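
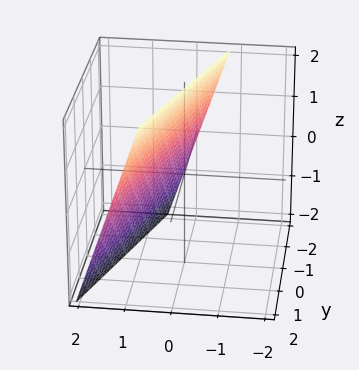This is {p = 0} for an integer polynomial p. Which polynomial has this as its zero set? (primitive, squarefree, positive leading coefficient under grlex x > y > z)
3*x - y + z - 2

(a) The degree is 1 — every cross-section is a straight line — this is a plane.
(b) Reading off the gridlines: it crosses the y-axis at the gridline y = -2; one z-axis crossing is at z = 2.
(c) Assembling these constraints gives the stated polynomial.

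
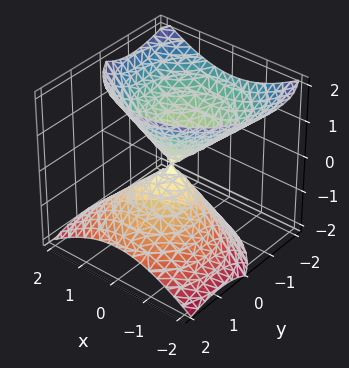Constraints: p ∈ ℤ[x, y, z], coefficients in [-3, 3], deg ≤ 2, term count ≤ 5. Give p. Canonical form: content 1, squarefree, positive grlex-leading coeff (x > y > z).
I count 2 distinct pieces. They look like related sheets of one shape, so recover p as a whole.
Degree: a generic line meets the surface in up to 2 points, so deg p = 2.
Against the integer gridlines: it meets the z-axis at z = 0 (among the integer gridlines); one x-axis crossing is at x = 0; it meets the y-axis at y = 0 (among the integer gridlines).
The integer polynomial consistent with all of this is the stated p.

x^2 + y^2 + y*z - z^2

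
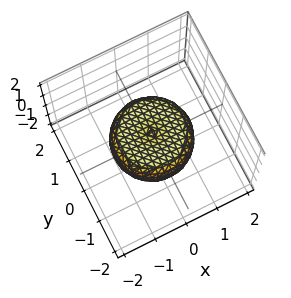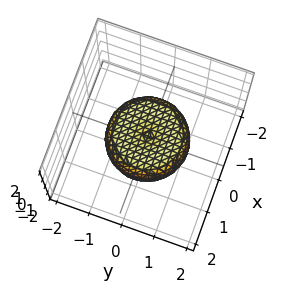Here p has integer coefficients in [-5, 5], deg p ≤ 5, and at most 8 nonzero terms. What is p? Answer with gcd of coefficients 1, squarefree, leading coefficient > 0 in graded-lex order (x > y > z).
2*x^4 + 4*x^2*y^2 + 2*y^4 - 2*x^2 - 2*y^2 + 3*z^2 - 1

1. Degree: no degree-3 surface has this shape, so deg p = 4.
2. By symmetry, every cross-section ⟂ z is a circle, so x, y appear only via x² + y².
3. Checking where it meets the axes: a circular section at z = 0 has radius between 1 and 2.
4. Fitting integer coefficients to these (and the overall shape) gives p.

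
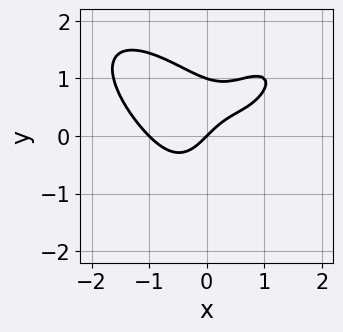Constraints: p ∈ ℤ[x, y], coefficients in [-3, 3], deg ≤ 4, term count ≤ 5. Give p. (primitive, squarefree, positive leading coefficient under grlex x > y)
x^4 + y^4 - 2*x^2*y + x - y

First, the degree is 4 — no degree-3 curve has this shape.
Next, reading off the gridlines: among the integer gridlines, it crosses the x-axis at x ∈ {-1, 0}; the y-axis gridline crossings are at y ∈ {0, 1}.
Finally, matching integer coefficients to the picture gives p.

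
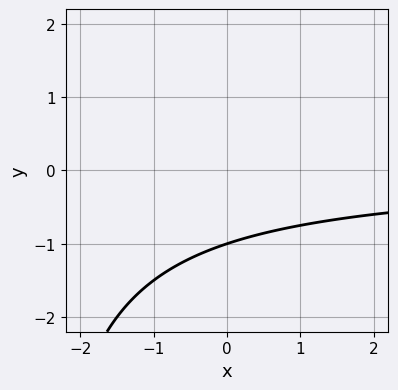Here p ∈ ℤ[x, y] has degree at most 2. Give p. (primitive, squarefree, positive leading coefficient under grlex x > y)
1. Degree: the shape is more complex than any degree-1 curve, so deg p = 2.
2. Checking where it meets the axes: the curve avoids every integer x-axis point in the box; it meets the y-axis at y = -1 (among the integer gridlines).
3. Fitting integer coefficients to these (and the overall shape) gives p.

x*y + 3*y + 3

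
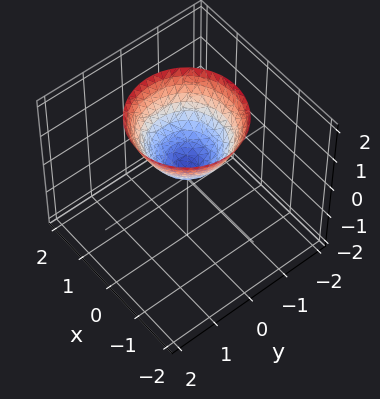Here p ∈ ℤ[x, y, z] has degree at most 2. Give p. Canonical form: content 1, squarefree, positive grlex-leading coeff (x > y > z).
First, deg p = 2. No degree-1 surface has this shape.
Next, symmetry: every cross-section ⟂ z is a circle, so x, y appear only via x² + y².
Next, observable constraints: it misses every integer gridline on the y-axis; no x-intercept at any integer in the box; a circular section at z = 2 has radius between 1 and 2.
Finally, matching integer coefficients to the picture gives p.

3*x^2 + 3*y^2 - 3*z + 1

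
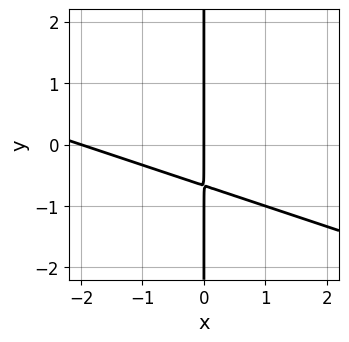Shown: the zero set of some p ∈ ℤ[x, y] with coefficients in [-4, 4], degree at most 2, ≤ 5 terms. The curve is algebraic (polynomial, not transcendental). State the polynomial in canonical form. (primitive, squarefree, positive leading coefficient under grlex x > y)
x^2 + 3*x*y + 2*x

(a) deg p = 2.
(b) Reading off the gridlines: the visible y-axis segment lies entirely on the curve; among the integer gridlines, it crosses the x-axis at x ∈ {-2, 0}.
(c) Solving for integer coefficients yields p as stated.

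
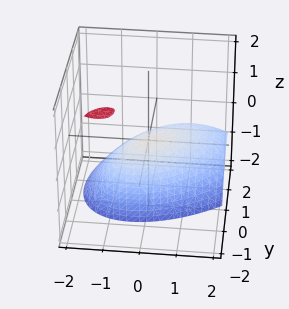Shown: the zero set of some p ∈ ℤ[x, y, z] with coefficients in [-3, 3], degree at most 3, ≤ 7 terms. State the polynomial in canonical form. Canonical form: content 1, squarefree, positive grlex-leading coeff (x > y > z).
The picture has 2 separate pieces. They look like related sheets of one shape, so recover p as a whole.
deg p = 2. A generic line meets the surface in up to 2 points.
Against the integer gridlines: it crosses the y-axis at the gridline y = 0; it crosses the z-axis at the gridline z = 0.
Assembling these constraints gives the stated polynomial.

2*x^2 - 2*x*y + 2*y^2 + 3*y*z + 3*z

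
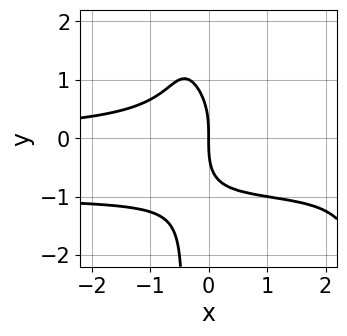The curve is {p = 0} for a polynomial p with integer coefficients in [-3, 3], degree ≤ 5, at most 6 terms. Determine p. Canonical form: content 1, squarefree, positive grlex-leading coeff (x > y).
3*x^2*y^2 + 2*x*y^3 + 3*x^2*y + y^3 + 3*x

1. The degree is 4 — a generic line meets the curve in up to 4 points.
2. Checking where it meets the axes: it crosses the x-axis at the gridline x = 0; one y-axis crossing is at y = 0.
3. The integer polynomial consistent with all of this is the stated p.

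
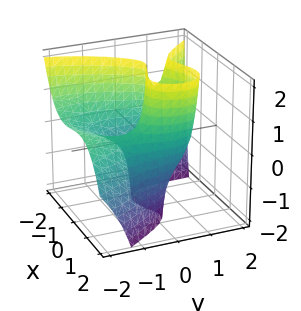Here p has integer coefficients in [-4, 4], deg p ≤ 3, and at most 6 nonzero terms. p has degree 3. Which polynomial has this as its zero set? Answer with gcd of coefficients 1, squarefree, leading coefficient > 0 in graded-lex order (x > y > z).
1. The degree is 3 — no degree-2 surface has this shape.
2. From the visible intercepts: one y-axis crossing is at y = 0; the visible z-axis segment lies entirely on the surface; the x-axis gridline crossings are at x ∈ {-1, 0, 1}.
3. Assembling these constraints gives the stated polynomial.

3*x^3 + y^3 + 2*y^2*z - 3*y*z - 3*x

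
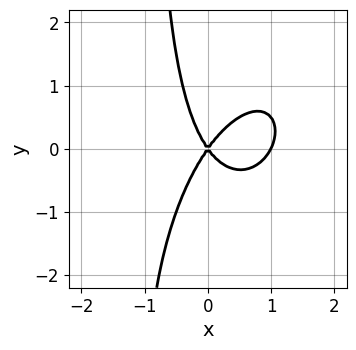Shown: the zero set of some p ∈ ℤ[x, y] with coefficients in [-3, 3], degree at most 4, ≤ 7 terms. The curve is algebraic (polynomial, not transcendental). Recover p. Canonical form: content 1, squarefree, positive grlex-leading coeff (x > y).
First, the degree is 3 — the shape is more complex than any degree-2 curve.
Next, from the axis intercepts and sections: one y-axis crossing is at y = 0; among the integer gridlines, it crosses the x-axis at x ∈ {0, 1}.
Finally, these observations pin down the coefficients.

2*x^3 - x^2*y + x*y^2 - 2*x^2 + y^2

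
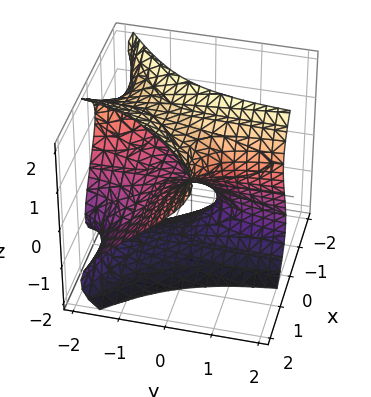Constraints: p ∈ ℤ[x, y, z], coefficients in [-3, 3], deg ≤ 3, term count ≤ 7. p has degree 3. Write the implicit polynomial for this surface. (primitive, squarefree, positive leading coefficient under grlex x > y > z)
First, deg p = 3. The shape is more complex than any degree-2 surface.
Next, observable constraints: one z-axis crossing is at z = 0; it crosses the x-axis at the gridline x = 0.
Finally, putting this together gives p. Check: (0, -1, 0) on the y-axis lies on the surface, and p(0, -1, 0) = 0. ✓

x^2*z - z^3 - 3*x*y - 2*x + 3*z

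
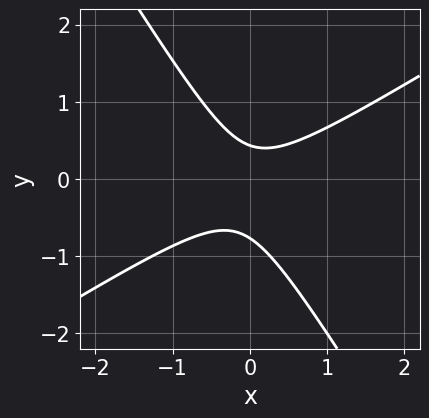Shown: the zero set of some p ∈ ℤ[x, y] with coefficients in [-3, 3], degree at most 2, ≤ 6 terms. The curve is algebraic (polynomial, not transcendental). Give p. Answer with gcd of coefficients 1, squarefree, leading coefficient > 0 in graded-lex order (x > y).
3*x^2 - 3*x*y - 3*y^2 - y + 1

Degree: no degree-1 curve has this shape, so deg p = 2.
Observable constraints: the curve avoids every integer x-axis point in the box.
Together with the visible shape, these determine p as stated.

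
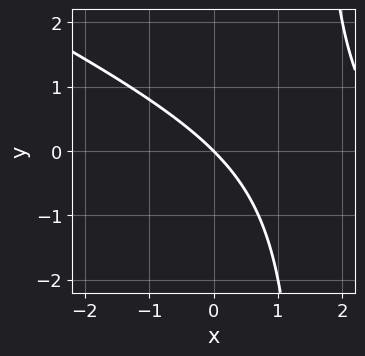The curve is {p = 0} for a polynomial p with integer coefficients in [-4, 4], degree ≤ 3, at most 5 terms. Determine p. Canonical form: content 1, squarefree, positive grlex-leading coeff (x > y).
(a) deg p = 2. No degree-1 curve has this shape.
(b) Checking where it meets the axes: one x-axis crossing is at x = 0; one y-axis crossing is at y = 0.
(c) Together with the visible shape, these determine p as stated.

x^2 + 2*x*y - 3*x - 3*y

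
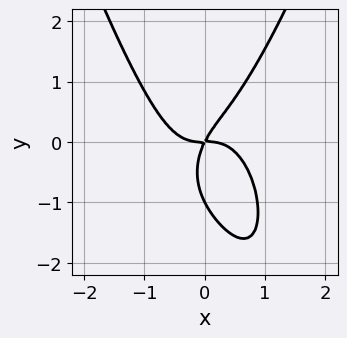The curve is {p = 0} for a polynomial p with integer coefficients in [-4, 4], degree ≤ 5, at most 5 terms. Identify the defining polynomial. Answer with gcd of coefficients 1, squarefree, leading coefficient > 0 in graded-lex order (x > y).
3*x^4 - y^3 + 2*x*y - y^2

First, deg p = 4. The shape is more complex than any degree-3 curve.
Next, reading off the gridlines: one x-axis crossing is at x = 0; the y-axis gridline crossings are at y ∈ {-1, 0}.
Finally, these observations pin down the coefficients.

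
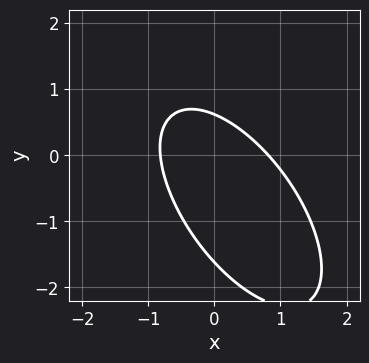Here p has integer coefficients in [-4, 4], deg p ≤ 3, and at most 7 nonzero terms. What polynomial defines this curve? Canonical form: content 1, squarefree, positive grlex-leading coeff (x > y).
3*x^2 + 3*x*y + 2*y^2 + 2*y - 2

First, degree: a generic line meets the curve in up to 2 points, so deg p = 2.
Finally, solving for integer coefficients yields p as stated.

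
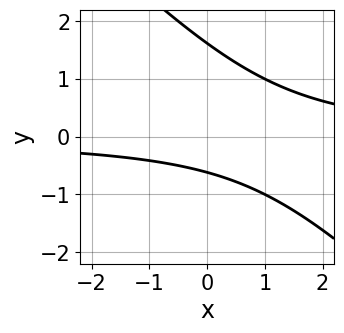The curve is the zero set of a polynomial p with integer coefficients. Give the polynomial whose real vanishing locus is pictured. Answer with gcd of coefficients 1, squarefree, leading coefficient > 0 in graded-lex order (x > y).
x*y + y^2 - y - 1

(a) Degree: no degree-1 curve has this shape, so deg p = 2.
(b) Observable constraints: the curve avoids every integer x-axis point in the box.
(c) Assembling these constraints gives the stated polynomial.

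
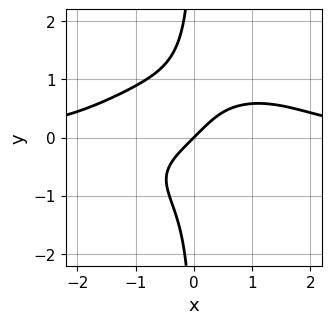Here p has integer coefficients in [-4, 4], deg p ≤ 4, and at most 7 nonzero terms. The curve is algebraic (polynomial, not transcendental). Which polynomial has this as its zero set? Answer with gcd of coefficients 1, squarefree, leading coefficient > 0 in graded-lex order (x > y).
1. deg p = 4. No degree-3 curve has this shape.
2. Reading off the gridlines: it crosses the x-axis at the gridline x = 0; one y-axis crossing is at y = 0.
3. Fitting integer coefficients to these (and the overall shape) gives p.

x^3*y - x^2*y^2 + 3*x*y^3 - 2*x + 2*y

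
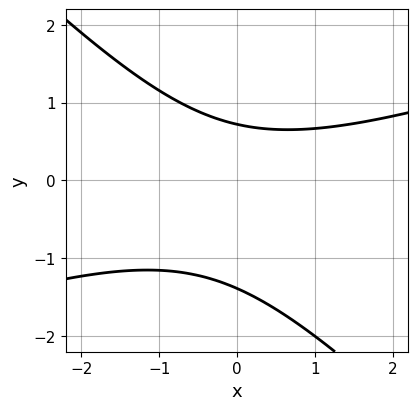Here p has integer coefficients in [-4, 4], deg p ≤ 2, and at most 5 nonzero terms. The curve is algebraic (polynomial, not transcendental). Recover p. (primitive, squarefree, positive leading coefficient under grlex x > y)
(a) deg p = 2. A generic line meets the curve in up to 2 points.
(b) Against the integer gridlines: no x-intercept at any integer in the box.
(c) Solving for integer coefficients yields p as stated.

x^2 - 2*x*y - 3*y^2 - 2*y + 3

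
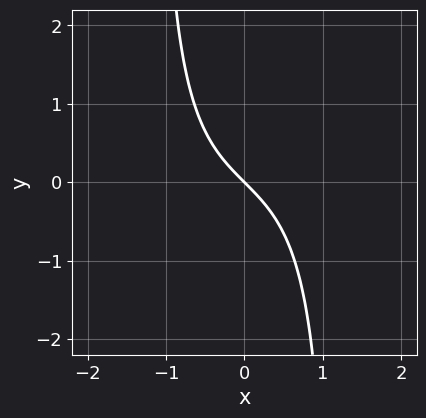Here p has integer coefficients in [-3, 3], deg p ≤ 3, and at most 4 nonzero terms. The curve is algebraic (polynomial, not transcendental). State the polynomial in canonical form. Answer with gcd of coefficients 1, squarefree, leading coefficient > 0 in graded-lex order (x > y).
x^3 - 2*x^2*y + 3*x + 3*y

(a) Degree: the shape is more complex than any degree-2 curve, so deg p = 3.
(b) From the axis intercepts and sections: one y-axis crossing is at y = 0; one x-axis crossing is at x = 0.
(c) Matching integer coefficients to the picture gives p.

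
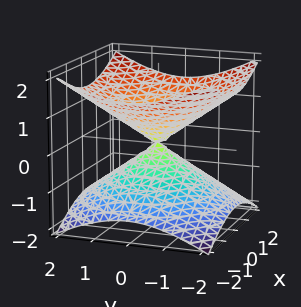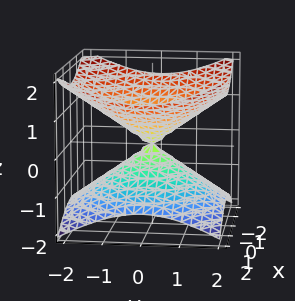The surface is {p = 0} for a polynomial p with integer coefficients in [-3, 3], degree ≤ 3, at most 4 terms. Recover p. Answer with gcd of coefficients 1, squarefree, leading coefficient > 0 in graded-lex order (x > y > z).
x^2 + y^2 - 2*z^2

(a) The degree is 2 — a double cone through the origin; a quadric.
(b) Symmetries: it's symmetric under z → −z, forcing even powers of z; every cross-section ⟂ z is a circle, so x, y appear only via x² + y².
(c) From the visible intercepts: it meets the y-axis at y = 0 (among the integer gridlines); it crosses the z-axis at the gridline z = 0; it meets the x-axis at x = 0 (among the integer gridlines).
(d) The integer polynomial consistent with all of this is the stated p.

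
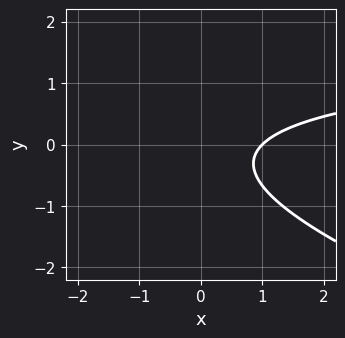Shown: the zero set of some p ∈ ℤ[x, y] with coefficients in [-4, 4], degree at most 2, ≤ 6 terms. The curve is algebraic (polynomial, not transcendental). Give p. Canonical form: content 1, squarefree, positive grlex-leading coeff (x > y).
First, deg p = 2. A generic line meets the curve in up to 2 points.
Then, from the axis intercepts and sections: one x-axis crossing is at x = 1; no y-intercept at any integer in the box.
Finally, solving for integer coefficients yields p as stated.

x*y + 3*y^2 - 2*x + y + 2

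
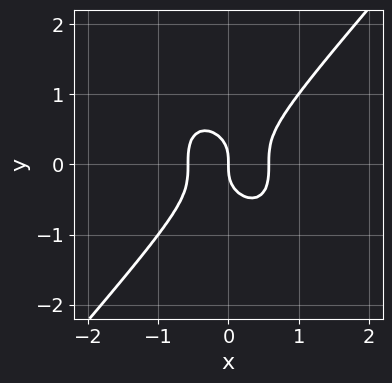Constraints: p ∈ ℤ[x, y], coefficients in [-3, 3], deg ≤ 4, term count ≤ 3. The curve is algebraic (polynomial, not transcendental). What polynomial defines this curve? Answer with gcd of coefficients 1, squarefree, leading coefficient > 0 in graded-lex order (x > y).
3*x^3 - 2*y^3 - x

1. deg p = 3.
2. Reading off the gridlines: it crosses the y-axis at the gridline y = 0; one x-axis crossing is at x = 0.
3. The integer polynomial consistent with all of this is the stated p.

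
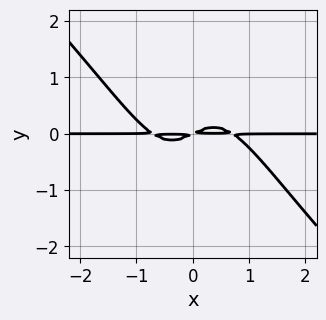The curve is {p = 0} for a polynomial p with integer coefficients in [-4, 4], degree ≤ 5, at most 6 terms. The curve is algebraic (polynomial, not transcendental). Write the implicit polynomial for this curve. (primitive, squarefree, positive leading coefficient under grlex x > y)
The degree is 4 — no degree-3 curve has this shape.
From the axis intercepts and sections: every point of the x-axis in the box is on the curve.
Matching integer coefficients to the picture gives p.

2*x^3*y + 2*x^2*y^2 - x*y + 2*y^2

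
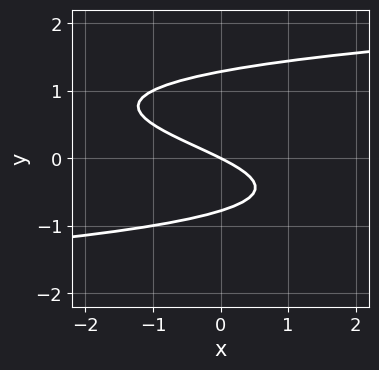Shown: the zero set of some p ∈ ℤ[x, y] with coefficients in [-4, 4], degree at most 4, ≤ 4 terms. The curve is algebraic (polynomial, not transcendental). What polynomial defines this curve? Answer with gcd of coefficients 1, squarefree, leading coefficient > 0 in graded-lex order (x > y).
2*y^3 - y^2 - x - 2*y

(a) Degree: no degree-2 curve has this shape, so deg p = 3.
(b) Reading off the gridlines: it crosses the x-axis at the gridline x = 0; it crosses the y-axis at the gridline y = 0.
(c) Fitting integer coefficients to these (and the overall shape) gives p.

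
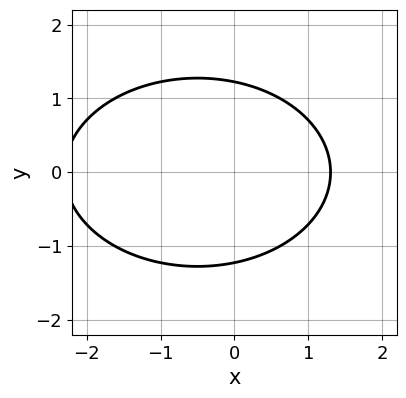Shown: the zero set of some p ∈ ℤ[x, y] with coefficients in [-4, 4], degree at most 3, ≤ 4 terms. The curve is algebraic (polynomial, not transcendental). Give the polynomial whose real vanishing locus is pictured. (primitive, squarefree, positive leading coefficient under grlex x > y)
The degree is 2 — no degree-1 curve has this shape.
Symmetries: it's symmetric under y → −y, forcing even powers of y.
Putting this together gives p.

x^2 + 2*y^2 + x - 3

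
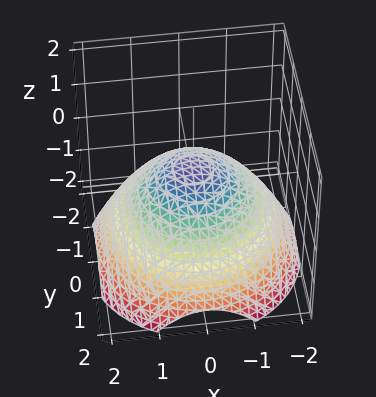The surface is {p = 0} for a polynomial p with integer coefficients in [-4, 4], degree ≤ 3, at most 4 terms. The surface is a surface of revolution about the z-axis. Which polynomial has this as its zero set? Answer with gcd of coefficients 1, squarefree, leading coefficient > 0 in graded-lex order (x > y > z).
x^2 + y^2 + 2*z - 1

(a) Degree: a generic line meets the surface in up to 2 points, so deg p = 2.
(b) Symmetries: every cross-section ⟂ z is a circle, so x, y appear only via x² + y².
(c) From the visible intercepts: the x-axis gridline crossings are at x ∈ {-1, 1}; among the integer gridlines, it crosses the y-axis at y ∈ {-1, 1}; a circular section at z = 0 has radius exactly 1.
(d) These observations pin down the coefficients.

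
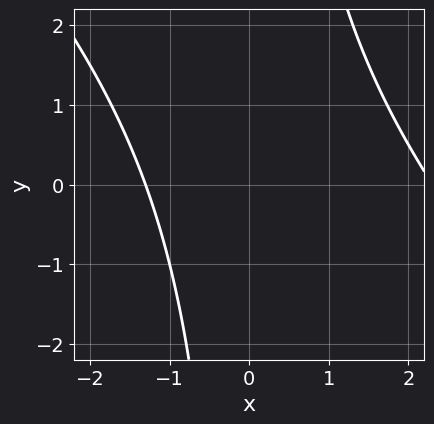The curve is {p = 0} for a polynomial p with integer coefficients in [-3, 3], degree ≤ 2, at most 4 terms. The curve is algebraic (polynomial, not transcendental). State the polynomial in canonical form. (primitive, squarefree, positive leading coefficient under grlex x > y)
(a) deg p = 2. A generic line meets the curve in up to 2 points.
(b) Against the integer gridlines: it misses every integer gridline on the y-axis.
(c) Solving for integer coefficients yields p as stated.

x^2 + x*y - x - 3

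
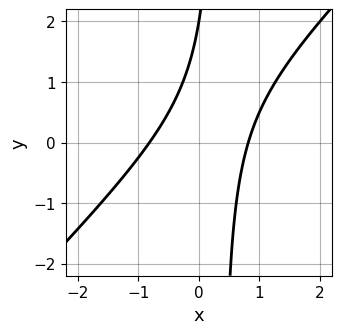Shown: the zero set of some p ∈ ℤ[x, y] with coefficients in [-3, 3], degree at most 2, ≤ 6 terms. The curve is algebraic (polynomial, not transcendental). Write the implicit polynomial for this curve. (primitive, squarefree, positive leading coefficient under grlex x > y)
3*x^2 - 3*x*y + y - 2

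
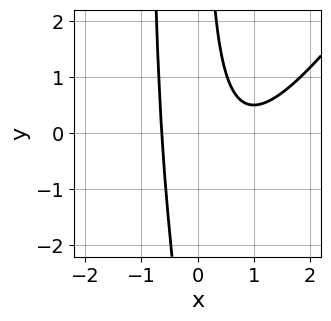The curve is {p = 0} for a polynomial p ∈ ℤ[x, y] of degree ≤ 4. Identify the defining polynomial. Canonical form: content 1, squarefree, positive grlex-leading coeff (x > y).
3*x^3 - 2*x^2*y - 3*x^2 - 2*x*y + 2

Degree: the shape is more complex than any degree-2 curve, so deg p = 3.
From the axis intercepts and sections: the curve avoids every integer y-axis point in the box.
The integer polynomial consistent with all of this is the stated p.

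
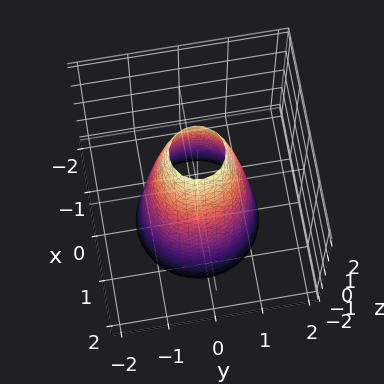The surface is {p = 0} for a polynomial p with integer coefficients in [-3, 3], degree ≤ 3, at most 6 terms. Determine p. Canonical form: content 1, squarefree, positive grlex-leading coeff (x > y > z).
3*x^2 + 3*y^2 + z - 3

(a) Degree: a generic line meets the surface in up to 2 points, so deg p = 2.
(b) Symmetry: the surface is invariant under rotation about z: p = q(x² + y², z).
(c) From the axis intercepts and sections: a circular section at z = -1 has radius between 1 and 2; the y-axis gridline crossings are at y ∈ {-1, 1}; no z-intercept at any integer in the box.
(d) These observations pin down the coefficients.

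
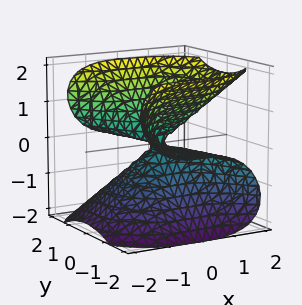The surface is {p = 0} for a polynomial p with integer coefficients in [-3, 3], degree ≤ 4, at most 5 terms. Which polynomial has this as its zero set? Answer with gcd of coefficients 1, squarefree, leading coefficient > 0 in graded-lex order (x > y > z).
2*x^3 + 3*y^2*z - 3*z^3

First, the degree is 3 — the shape is more complex than any degree-2 surface.
Next, observable constraints: one x-axis crossing is at x = 0; every point of the y-axis in the box is on the surface.
Finally, assembling these constraints gives the stated polynomial.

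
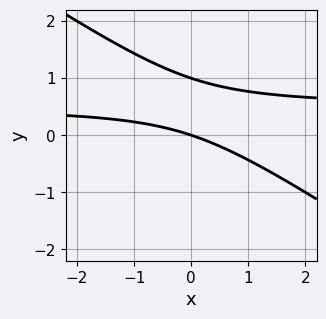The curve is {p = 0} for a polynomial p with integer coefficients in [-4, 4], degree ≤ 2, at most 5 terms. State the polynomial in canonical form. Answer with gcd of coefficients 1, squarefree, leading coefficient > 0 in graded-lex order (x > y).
First, degree: no degree-1 curve has this shape, so deg p = 2.
Then, checking where it meets the axes: the y-axis gridline crossings are at y ∈ {0, 1}; one x-axis crossing is at x = 0.
Finally, matching integer coefficients to the picture gives p.

2*x*y + 3*y^2 - x - 3*y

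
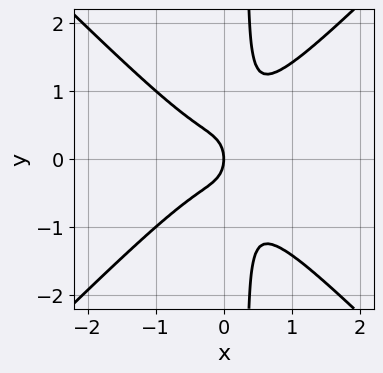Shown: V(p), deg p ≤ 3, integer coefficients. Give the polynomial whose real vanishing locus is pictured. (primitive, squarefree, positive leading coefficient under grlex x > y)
3*x^3 - 3*x*y^2 + y^2 + x

1. Degree: a generic line meets the curve in up to 3 points, so deg p = 3.
2. Symmetries: mirror symmetry y ↦ −y ⇒ only even powers of y.
3. Observable constraints: one y-axis crossing is at y = 0; one x-axis crossing is at x = 0.
4. Assembling these constraints gives the stated polynomial.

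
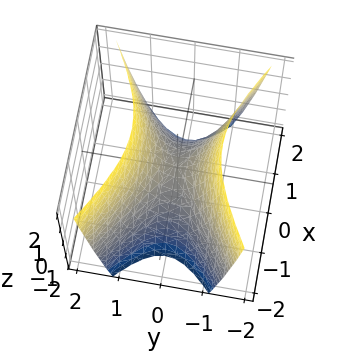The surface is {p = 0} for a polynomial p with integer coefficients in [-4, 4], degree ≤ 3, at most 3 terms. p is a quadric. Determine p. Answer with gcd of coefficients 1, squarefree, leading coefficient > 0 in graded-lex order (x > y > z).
x^2 - 2*y^2 + z

Degree: a hyperbolic paraboloid; a quadric, so deg p = 2.
Symmetries: it's symmetric under y → −y, forcing even powers of y; the x ↦ −x reflection is a symmetry, so x appears only in even powers.
Reading off the gridlines: it crosses the x-axis at the gridline x = 0; it crosses the y-axis at the gridline y = 0; one z-axis crossing is at z = 0.
Fitting integer coefficients to these (and the overall shape) gives p.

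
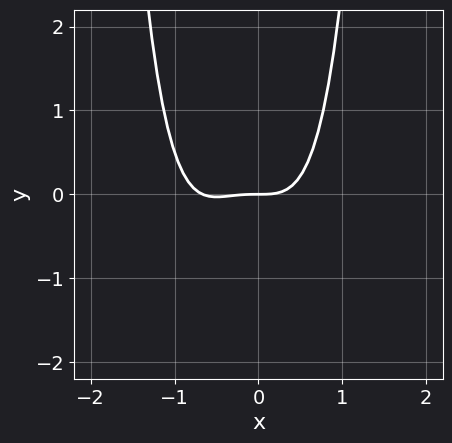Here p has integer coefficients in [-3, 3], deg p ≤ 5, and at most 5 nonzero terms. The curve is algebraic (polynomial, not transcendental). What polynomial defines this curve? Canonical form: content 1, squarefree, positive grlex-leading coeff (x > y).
First, deg p = 4. The shape is more complex than any degree-3 curve.
Next, from the visible intercepts: it meets the x-axis at x = 0 (among the integer gridlines); it meets the y-axis at y = 0 (among the integer gridlines).
Finally, fitting integer coefficients to these (and the overall shape) gives p.

3*x^4 + 2*x^3 - 2*y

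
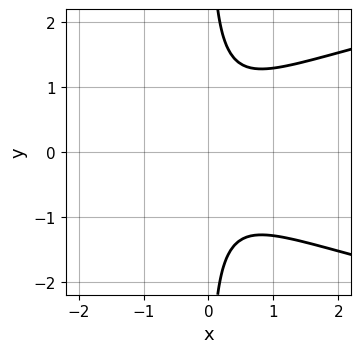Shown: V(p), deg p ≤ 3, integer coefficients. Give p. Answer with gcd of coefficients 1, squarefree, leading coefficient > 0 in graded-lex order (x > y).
3*x*y^2 - 3*x^2 - 2

deg p = 3. No degree-2 curve has this shape.
Symmetries: the y ↦ −y reflection is a symmetry, so y appears only in even powers.
From the axis intercepts and sections: it misses every integer gridline on the y-axis; it misses every integer gridline on the x-axis.
Matching integer coefficients to the picture gives p.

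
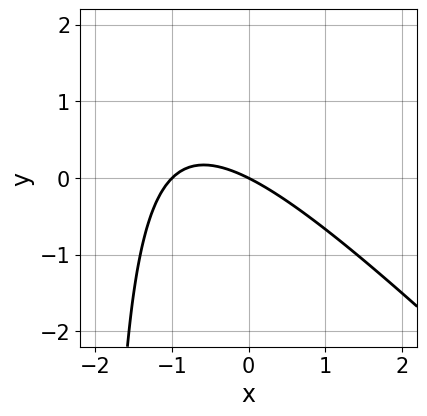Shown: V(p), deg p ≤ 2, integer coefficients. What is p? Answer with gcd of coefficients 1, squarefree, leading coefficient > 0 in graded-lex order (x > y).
1. Degree: no degree-1 curve has this shape, so deg p = 2.
2. Against the integer gridlines: among the integer gridlines, it crosses the x-axis at x ∈ {-1, 0}; it meets the y-axis at y = 0 (among the integer gridlines).
3. Together with the visible shape, these determine p as stated.

x^2 + x*y + x + 2*y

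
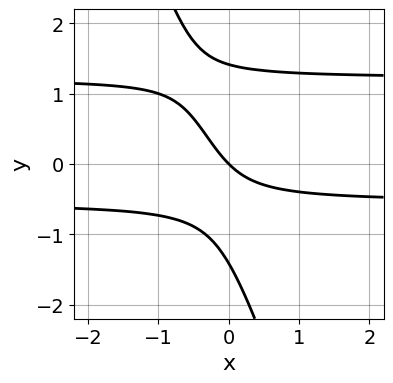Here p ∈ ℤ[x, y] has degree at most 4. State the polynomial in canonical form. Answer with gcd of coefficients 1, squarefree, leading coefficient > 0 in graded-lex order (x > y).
3*x*y^2 + y^3 - 2*x*y - 2*x - 2*y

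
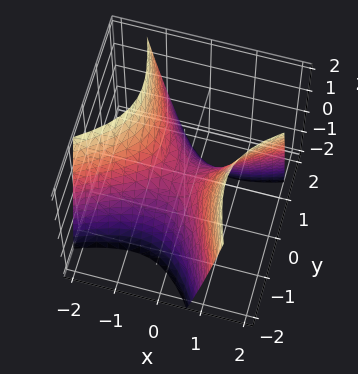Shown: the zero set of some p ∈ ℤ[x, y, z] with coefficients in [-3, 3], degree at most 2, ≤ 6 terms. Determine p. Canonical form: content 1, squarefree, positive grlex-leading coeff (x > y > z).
The degree is 2 — a generic line meets the surface in up to 2 points.
Checking where it meets the axes: it meets the z-axis at z = 0 (among the integer gridlines); one x-axis crossing is at x = 0.
Assembling these constraints gives the stated polynomial.

2*x^2 - 3*x*y - 2*y^2 - 2*z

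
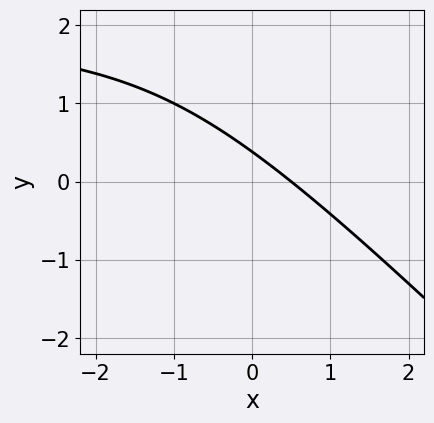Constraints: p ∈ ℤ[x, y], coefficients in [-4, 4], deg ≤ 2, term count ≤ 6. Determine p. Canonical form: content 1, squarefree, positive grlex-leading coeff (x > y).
x*y + y^2 - 2*x - 3*y + 1

The degree is 2 — the shape is more complex than any degree-1 curve.
Solving for integer coefficients yields p as stated.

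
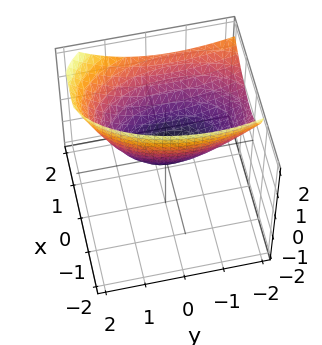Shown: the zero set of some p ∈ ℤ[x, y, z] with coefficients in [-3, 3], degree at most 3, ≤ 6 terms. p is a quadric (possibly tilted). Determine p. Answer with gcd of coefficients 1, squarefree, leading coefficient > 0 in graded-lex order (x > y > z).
3*x^2 - 3*x*z + y^2 + y*z - 3*z

deg p = 2. The shape is more complex than any degree-1 surface.
Against the integer gridlines: it crosses the x-axis at the gridline x = 0; it crosses the y-axis at the gridline y = 0.
Fitting integer coefficients to these (and the overall shape) gives p.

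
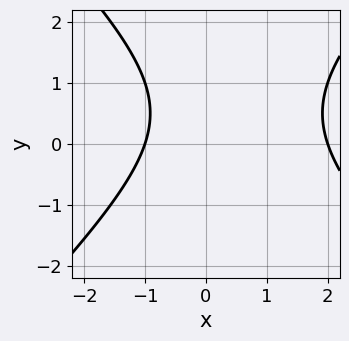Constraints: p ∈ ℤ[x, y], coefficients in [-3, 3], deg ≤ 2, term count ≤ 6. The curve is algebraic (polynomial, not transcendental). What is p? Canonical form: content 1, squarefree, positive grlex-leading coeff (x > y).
First, degree: no degree-1 curve has this shape, so deg p = 2.
Then, reading off the gridlines: the x-axis gridline crossings are at x ∈ {-1, 2}; it misses every integer gridline on the y-axis.
Finally, solving for integer coefficients yields p as stated.

x^2 - y^2 - x + y - 2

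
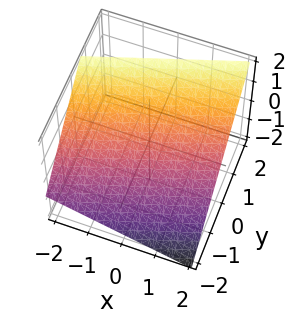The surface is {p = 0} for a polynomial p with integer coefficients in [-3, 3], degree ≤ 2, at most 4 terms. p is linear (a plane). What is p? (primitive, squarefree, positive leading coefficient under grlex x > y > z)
(a) Degree: the surface is flat (a plane), so deg p = 1.
(b) Against the integer gridlines: it meets the x-axis at x = 2 (among the integer gridlines).
(c) Fitting integer coefficients to these (and the overall shape) gives p.

x - 3*y + 3*z - 2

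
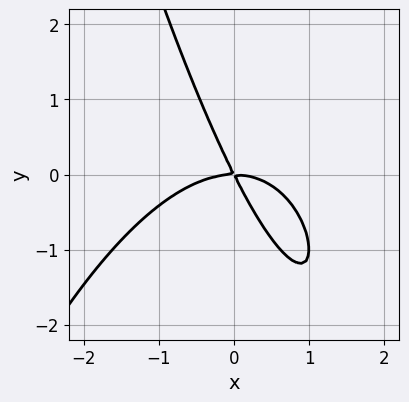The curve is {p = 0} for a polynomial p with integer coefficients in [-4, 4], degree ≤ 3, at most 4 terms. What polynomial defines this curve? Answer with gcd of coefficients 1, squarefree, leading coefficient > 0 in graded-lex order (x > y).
x^3 + 2*x*y + y^2

(a) The degree is 3 — a generic line meets the curve in up to 3 points.
(b) From the axis intercepts and sections: one y-axis crossing is at y = 0; it crosses the x-axis at the gridline x = 0.
(c) The integer polynomial consistent with all of this is the stated p.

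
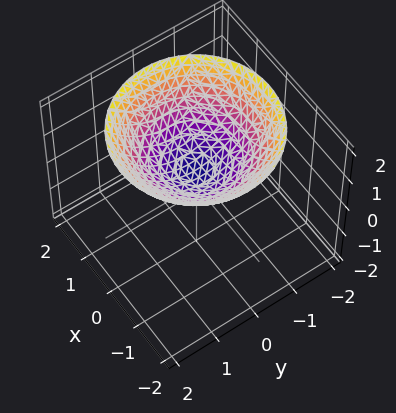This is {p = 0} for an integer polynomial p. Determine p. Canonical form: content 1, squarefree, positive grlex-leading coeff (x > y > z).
x^2 + y^2 - 2*z + 1

Degree: a generic line meets the surface in up to 2 points, so deg p = 2.
Symmetry: every cross-section ⟂ z is a circle, so x, y appear only via x² + y².
Checking where it meets the axes: it misses every integer gridline on the x-axis; a circular section at z = 2 has radius between 1 and 2; no y-intercept at any integer in the box.
Together with the visible shape, these determine p as stated.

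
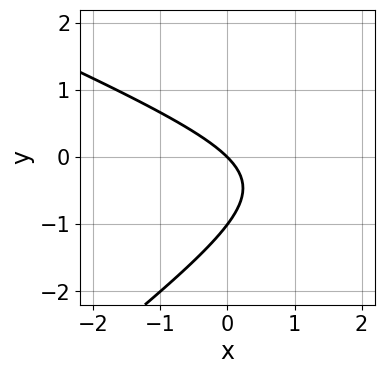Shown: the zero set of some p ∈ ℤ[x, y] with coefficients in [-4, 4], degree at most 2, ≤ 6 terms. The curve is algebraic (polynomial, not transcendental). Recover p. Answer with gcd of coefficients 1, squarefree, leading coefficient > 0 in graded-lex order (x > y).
(a) deg p = 2. The shape is more complex than any degree-1 curve.
(b) Reading off the gridlines: the y-axis gridline crossings are at y ∈ {-1, 0}; it crosses the x-axis at the gridline x = 0.
(c) The integer polynomial consistent with all of this is the stated p.

x^2 + x*y - 3*y^2 - 3*x - 3*y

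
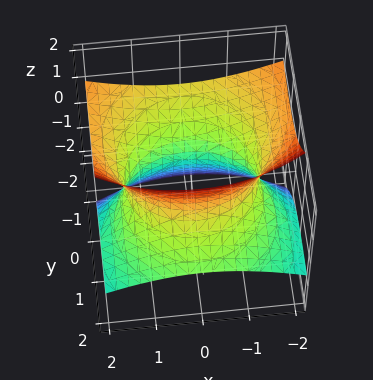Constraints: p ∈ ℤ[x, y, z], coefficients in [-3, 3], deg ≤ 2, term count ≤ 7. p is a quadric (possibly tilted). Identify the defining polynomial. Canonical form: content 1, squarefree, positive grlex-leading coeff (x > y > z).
x^2 + y^2 + 3*y*z - 2*z^2 - 2

1. deg p = 2.
2. Against the integer gridlines: no z-intercept at any integer in the box.
3. Solving for integer coefficients yields p as stated.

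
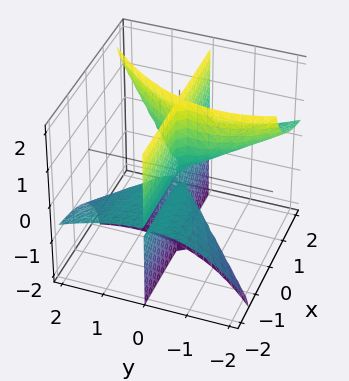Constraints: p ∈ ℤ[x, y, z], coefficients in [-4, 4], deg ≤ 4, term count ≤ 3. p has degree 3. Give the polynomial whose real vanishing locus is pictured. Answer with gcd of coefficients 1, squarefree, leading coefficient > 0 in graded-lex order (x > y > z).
3*x*y*z - y^3 - y^2*z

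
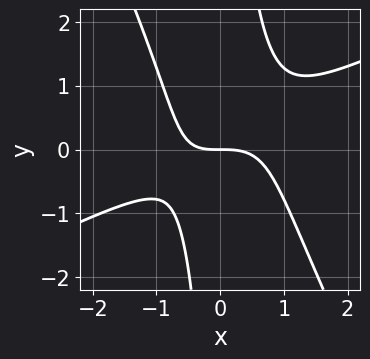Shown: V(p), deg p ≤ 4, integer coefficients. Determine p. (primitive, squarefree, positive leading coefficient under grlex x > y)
(a) Degree: a generic line meets the curve in up to 3 points, so deg p = 3.
(b) Against the integer gridlines: it crosses the x-axis at the gridline x = 0; it meets the y-axis at y = 0 (among the integer gridlines).
(c) Together with the visible shape, these determine p as stated.

2*x^3 - 3*x^2*y - 2*x*y^2 + x*y + 3*y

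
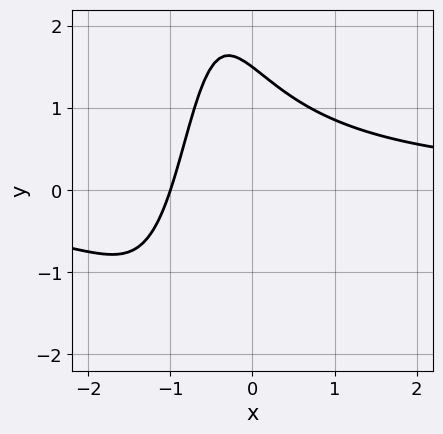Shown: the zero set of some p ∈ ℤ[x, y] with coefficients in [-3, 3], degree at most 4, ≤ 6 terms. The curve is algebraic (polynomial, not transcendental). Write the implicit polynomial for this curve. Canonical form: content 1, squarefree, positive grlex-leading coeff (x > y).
First, the degree is 3 — the shape is more complex than any degree-2 curve.
Then, against the integer gridlines: it crosses the x-axis at the gridline x = -1.
Finally, solving for integer coefficients yields p as stated.

2*x^2*y + 3*x*y - 3*x + 2*y - 3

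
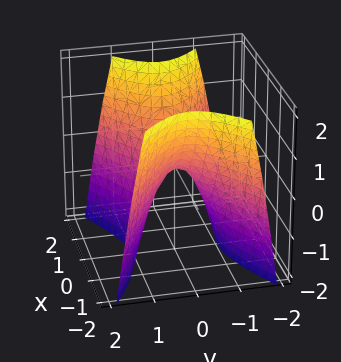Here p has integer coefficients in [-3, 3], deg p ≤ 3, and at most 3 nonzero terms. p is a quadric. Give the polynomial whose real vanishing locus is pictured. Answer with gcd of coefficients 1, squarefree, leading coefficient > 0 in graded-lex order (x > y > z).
x^2 - 2*y^2 - z

First, degree: a hyperbolic paraboloid; a quadric, so deg p = 2.
Next, symmetries: it's symmetric under y → −y, forcing even powers of y; mirror symmetry x ↦ −x ⇒ only even powers of x.
Next, checking where it meets the axes: it meets the x-axis at x = 0 (among the integer gridlines); it meets the z-axis at z = 0 (among the integer gridlines).
Finally, solving for integer coefficients yields p as stated.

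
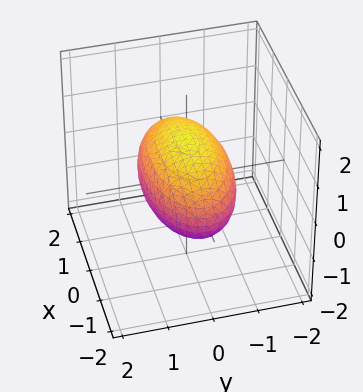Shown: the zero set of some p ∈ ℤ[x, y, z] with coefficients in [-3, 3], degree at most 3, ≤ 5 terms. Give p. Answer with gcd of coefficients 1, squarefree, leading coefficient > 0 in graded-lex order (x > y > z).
x^2 + 3*y^2 + 3*z^2 - 3

1. Degree: bounded and convex; a quadric, so deg p = 2.
2. Symmetries: mirror symmetry x ↦ −x ⇒ only even powers of x; the y ↦ −y reflection is a symmetry, so y appears only in even powers; it's symmetric under z → −z, forcing even powers of z.
3. From the visible intercepts: the z-axis gridline crossings are at z ∈ {-1, 1}; the y-axis gridline crossings are at y ∈ {-1, 1}.
4. These observations pin down the coefficients.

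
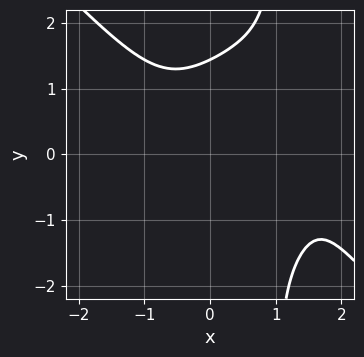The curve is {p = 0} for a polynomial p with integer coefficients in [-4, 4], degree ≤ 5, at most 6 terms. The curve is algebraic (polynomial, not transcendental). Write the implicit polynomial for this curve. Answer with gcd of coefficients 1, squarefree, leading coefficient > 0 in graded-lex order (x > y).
The degree is 4 — the shape is more complex than any degree-3 curve.
From the visible intercepts: no x-intercept at any integer in the box.
Assembling these constraints gives the stated polynomial.

x^4 + x*y^3 - 2*x^3 - y^3 + 3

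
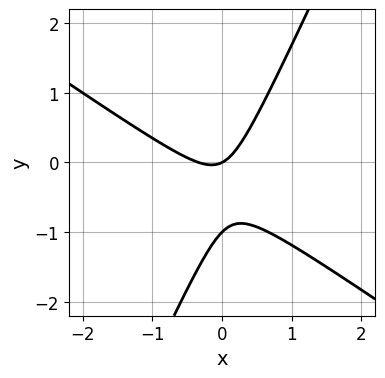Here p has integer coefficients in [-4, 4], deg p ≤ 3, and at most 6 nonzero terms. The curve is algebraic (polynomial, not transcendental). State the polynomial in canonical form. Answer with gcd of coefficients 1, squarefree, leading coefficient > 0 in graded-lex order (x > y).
3*x^2 + 3*x*y - 2*y^2 + x - 2*y

(a) Degree: the shape is more complex than any degree-1 curve, so deg p = 2.
(b) Against the integer gridlines: the y-axis gridline crossings are at y ∈ {-1, 0}; one x-axis crossing is at x = 0.
(c) Assembling these constraints gives the stated polynomial.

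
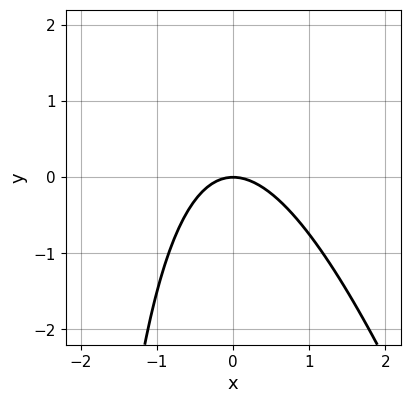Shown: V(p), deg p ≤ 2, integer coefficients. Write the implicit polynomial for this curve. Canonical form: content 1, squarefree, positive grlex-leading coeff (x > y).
3*x^2 + x*y + 3*y

(a) Degree: no degree-1 curve has this shape, so deg p = 2.
(b) Observable constraints: one y-axis crossing is at y = 0; one x-axis crossing is at x = 0.
(c) Assembling these constraints gives the stated polynomial.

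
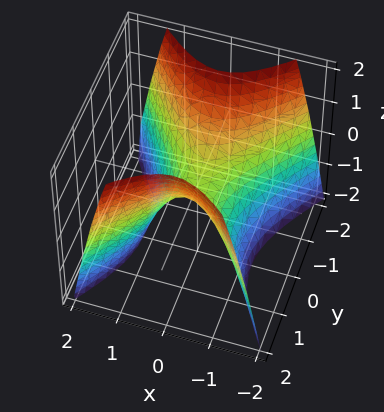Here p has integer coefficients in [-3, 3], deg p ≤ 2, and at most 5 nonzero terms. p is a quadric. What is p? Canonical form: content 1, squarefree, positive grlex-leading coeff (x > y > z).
3*x^2 - 2*y^2 + 2*z

(a) Degree: a saddle surface; a quadric, so deg p = 2.
(b) Symmetries: it's symmetric under y → −y, forcing even powers of y; the x ↦ −x reflection is a symmetry, so x appears only in even powers.
(c) From the axis intercepts and sections: it crosses the y-axis at the gridline y = 0; it meets the z-axis at z = 0 (among the integer gridlines); it meets the x-axis at x = 0 (among the integer gridlines).
(d) These observations pin down the coefficients.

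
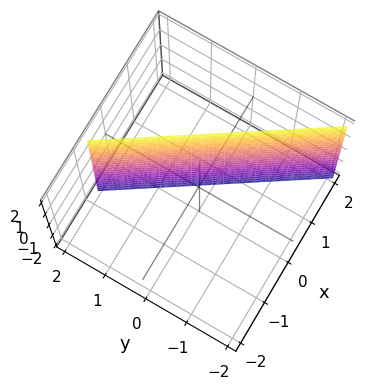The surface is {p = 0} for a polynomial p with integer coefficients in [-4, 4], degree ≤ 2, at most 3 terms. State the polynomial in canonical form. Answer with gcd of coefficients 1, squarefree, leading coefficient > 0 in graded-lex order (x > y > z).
3*x + 2*y - 2

(a) The degree is 1 — the surface is flat (a plane).
(b) Reading off the gridlines: no z-intercept at any integer in the box; it meets the y-axis at y = 1 (among the integer gridlines).
(c) Solving for integer coefficients yields p as stated.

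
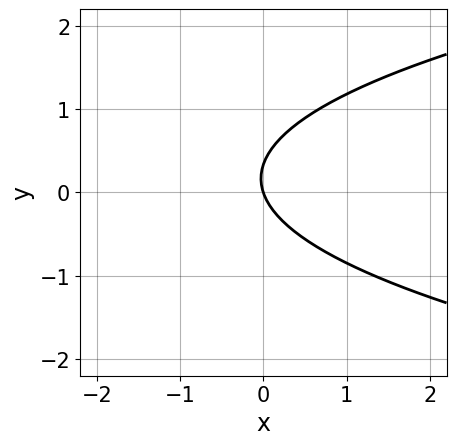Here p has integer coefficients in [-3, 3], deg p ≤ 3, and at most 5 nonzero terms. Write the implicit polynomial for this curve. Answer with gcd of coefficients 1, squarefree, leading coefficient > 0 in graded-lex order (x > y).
1. deg p = 2. No degree-1 curve has this shape.
2. From the axis intercepts and sections: one x-axis crossing is at x = 0; one y-axis crossing is at y = 0.
3. Matching integer coefficients to the picture gives p.

3*y^2 - 3*x - y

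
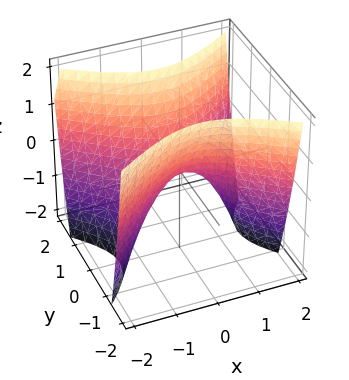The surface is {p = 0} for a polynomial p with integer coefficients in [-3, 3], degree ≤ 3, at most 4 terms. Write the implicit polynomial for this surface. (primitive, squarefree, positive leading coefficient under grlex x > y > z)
Degree: a saddle surface; a quadric, so deg p = 2.
Symmetries: the y ↦ −y reflection is a symmetry, so y appears only in even powers; mirror symmetry x ↦ −x ⇒ only even powers of x.
Against the integer gridlines: one z-axis crossing is at z = 0; it crosses the x-axis at the gridline x = 0.
Solving for integer coefficients yields p as stated.

2*x^2 - 3*y^2 + 2*z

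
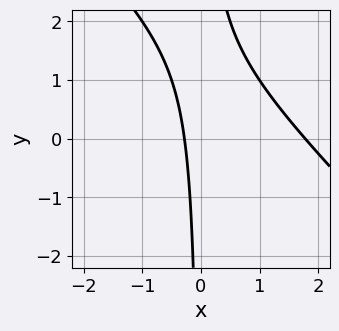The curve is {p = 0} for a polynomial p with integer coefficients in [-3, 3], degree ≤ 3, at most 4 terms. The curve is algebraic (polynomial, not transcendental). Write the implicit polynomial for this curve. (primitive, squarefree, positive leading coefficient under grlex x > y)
2*x^2 + 2*x*y - 3*x - 1

1. deg p = 2. A generic line meets the curve in up to 2 points.
2. From the axis intercepts and sections: no y-intercept at any integer in the box.
3. Matching integer coefficients to the picture gives p.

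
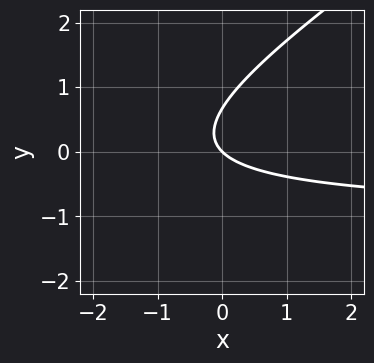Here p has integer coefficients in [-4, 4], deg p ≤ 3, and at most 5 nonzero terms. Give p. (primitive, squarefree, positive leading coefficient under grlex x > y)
2*x*y - 3*y^2 + 2*x + 2*y

Degree: no degree-1 curve has this shape, so deg p = 2.
Reading off the gridlines: one x-axis crossing is at x = 0; one y-axis crossing is at y = 0.
Matching integer coefficients to the picture gives p.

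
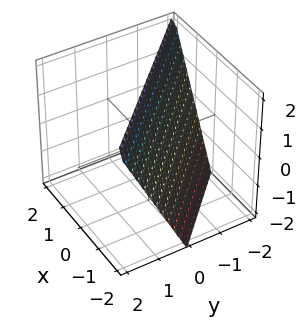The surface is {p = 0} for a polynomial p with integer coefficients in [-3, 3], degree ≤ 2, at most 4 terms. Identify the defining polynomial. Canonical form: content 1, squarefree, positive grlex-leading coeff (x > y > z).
1. deg p = 1.
2. From the visible intercepts: it crosses the z-axis at the gridline z = 2; one x-axis crossing is at x = -1; it meets the y-axis at y = -1 (among the integer gridlines).
3. Matching integer coefficients to the picture gives p.

2*x + 2*y - z + 2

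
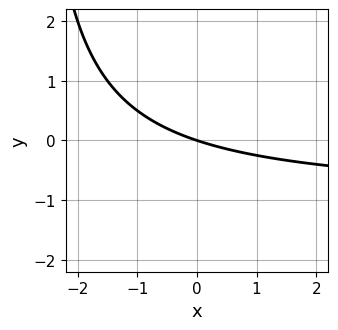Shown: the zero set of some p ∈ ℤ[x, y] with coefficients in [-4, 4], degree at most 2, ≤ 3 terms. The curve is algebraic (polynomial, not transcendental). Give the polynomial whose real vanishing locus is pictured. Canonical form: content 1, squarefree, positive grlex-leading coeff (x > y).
x*y + x + 3*y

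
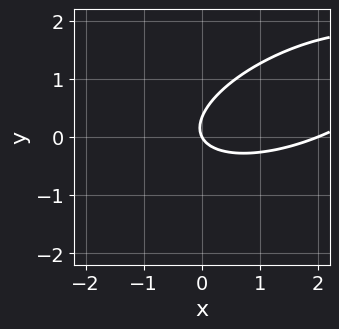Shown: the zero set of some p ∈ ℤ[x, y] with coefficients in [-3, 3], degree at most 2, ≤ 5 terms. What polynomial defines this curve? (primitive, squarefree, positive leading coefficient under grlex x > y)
(a) The degree is 2 — a generic line meets the curve in up to 2 points.
(b) Reading off the gridlines: it meets the y-axis at y = 0 (among the integer gridlines); the x-axis gridline crossings are at x ∈ {0, 2}.
(c) These observations pin down the coefficients.

x^2 - 2*x*y + 3*y^2 - 2*x - y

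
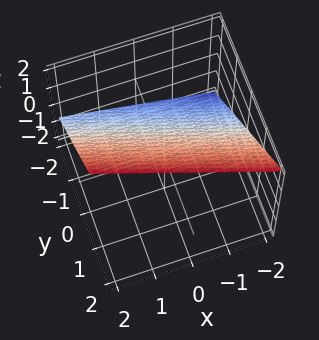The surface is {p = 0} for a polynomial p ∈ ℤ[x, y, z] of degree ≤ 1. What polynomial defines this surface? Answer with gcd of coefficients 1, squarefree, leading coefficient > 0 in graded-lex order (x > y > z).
1. deg p = 1. Every cross-section is a straight line — this is a plane.
2. From the visible intercepts: one x-axis crossing is at x = -2.
3. These observations pin down the coefficients.

x + 3*y - 3*z + 2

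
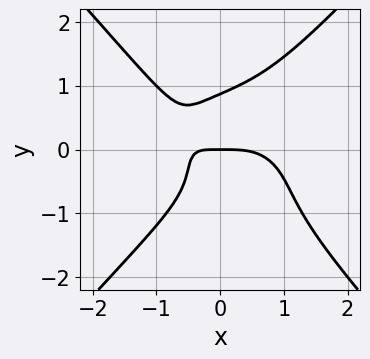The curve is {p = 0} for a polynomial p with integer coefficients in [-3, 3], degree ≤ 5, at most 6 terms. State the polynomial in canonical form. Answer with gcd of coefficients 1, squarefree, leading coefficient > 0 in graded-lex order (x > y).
2*x^4 + 2*x^2*y^2 - 3*y^4 + 3*x*y + 2*y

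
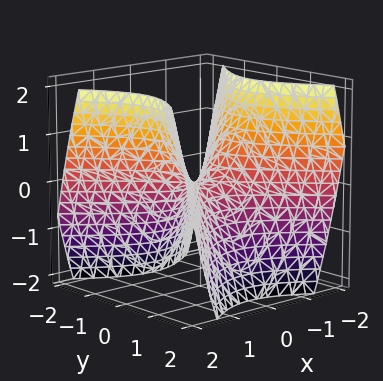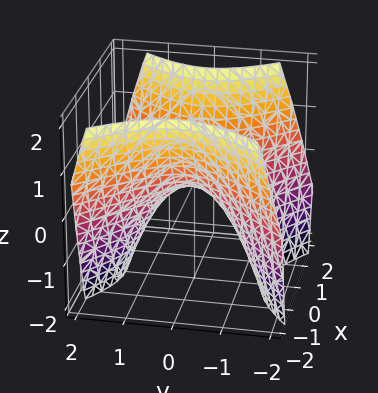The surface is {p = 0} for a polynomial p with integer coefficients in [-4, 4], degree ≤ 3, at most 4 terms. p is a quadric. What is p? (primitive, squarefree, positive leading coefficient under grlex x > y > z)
deg p = 2. A hyperbolic paraboloid; a quadric.
Symmetries: it's symmetric under x → −x, forcing even powers of x; it's symmetric under y → −y, forcing even powers of y.
Against the integer gridlines: it crosses the y-axis at the gridline y = 0; one x-axis crossing is at x = 0; it meets the z-axis at z = 0 (among the integer gridlines).
Together with the visible shape, these determine p as stated.

x^2 - y^2 - z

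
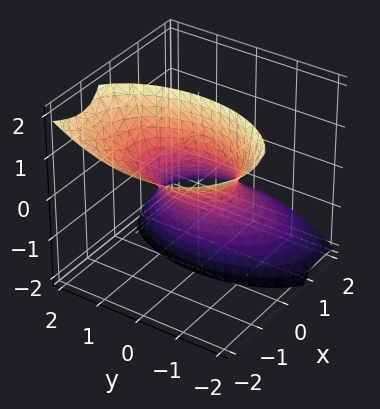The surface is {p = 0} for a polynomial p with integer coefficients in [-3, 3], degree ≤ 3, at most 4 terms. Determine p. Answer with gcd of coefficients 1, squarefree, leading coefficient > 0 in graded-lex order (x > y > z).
(a) deg p = 2.
(b) Checking where it meets the axes: among the integer gridlines, it crosses the y-axis at y ∈ {-1, 1}; it misses every integer gridline on the z-axis.
(c) These observations pin down the coefficients.

2*x^2 + 3*x*z + y^2 - 1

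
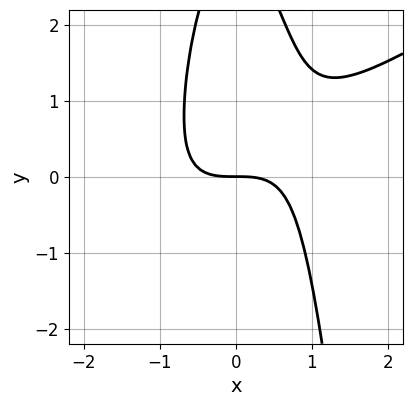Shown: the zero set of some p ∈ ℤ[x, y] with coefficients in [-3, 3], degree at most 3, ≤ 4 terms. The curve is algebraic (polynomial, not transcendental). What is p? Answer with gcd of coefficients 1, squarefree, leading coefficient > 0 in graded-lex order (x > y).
2*x^3 - 3*x^2*y - y^2 + 3*y

deg p = 3. No degree-2 curve has this shape.
From the visible intercepts: it crosses the x-axis at the gridline x = 0; it crosses the y-axis at the gridline y = 0.
These observations pin down the coefficients.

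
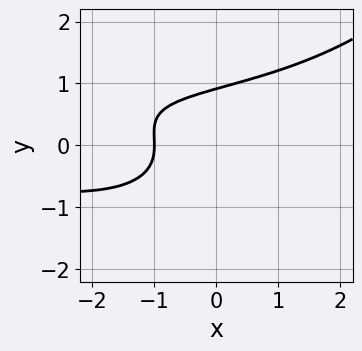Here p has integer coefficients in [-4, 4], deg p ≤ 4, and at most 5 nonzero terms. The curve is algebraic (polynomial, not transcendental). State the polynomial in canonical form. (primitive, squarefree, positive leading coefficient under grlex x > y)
Degree: a generic line meets the curve in up to 4 points, so deg p = 4.
Checking where it meets the axes: one x-axis crossing is at x = -1.
Matching integer coefficients to the picture gives p.

x^2*y^2 - y^4 - 3*y^3 + 3*x + 3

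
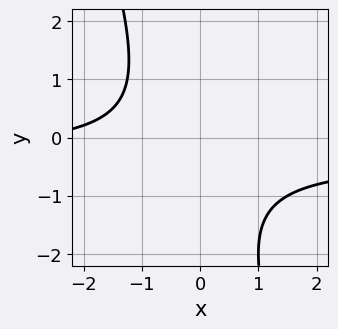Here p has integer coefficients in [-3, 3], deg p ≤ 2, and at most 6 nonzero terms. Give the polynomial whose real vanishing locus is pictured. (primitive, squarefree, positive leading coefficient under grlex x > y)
First, deg p = 2. No degree-1 curve has this shape.
Then, against the integer gridlines: no y-intercept at any integer in the box; no x-intercept at any integer in the box.
Finally, fitting integer coefficients to these (and the overall shape) gives p.

3*x*y + y^2 + x + y + 3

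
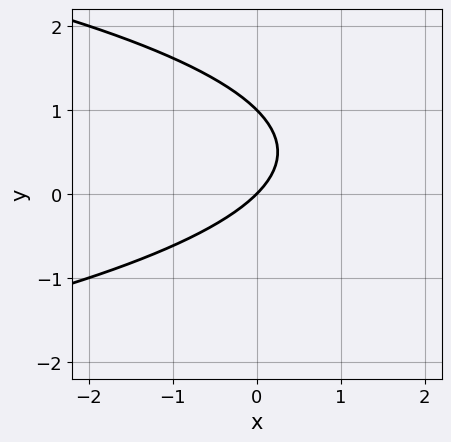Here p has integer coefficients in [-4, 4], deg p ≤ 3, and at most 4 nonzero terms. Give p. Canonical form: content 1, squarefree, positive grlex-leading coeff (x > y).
1. deg p = 2. A generic line meets the curve in up to 2 points.
2. From the visible intercepts: it meets the x-axis at x = 0 (among the integer gridlines); among the integer gridlines, it crosses the y-axis at y ∈ {0, 1}.
3. Fitting integer coefficients to these (and the overall shape) gives p.

y^2 + x - y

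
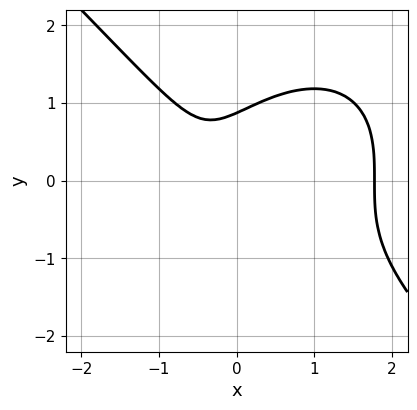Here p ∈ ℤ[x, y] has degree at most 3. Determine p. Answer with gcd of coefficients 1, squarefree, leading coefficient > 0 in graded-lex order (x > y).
3*x^3 + 3*y^3 - 3*x^2 - 3*x - 2

1. Degree: the shape is more complex than any degree-2 curve, so deg p = 3.
2. Solving for integer coefficients yields p as stated.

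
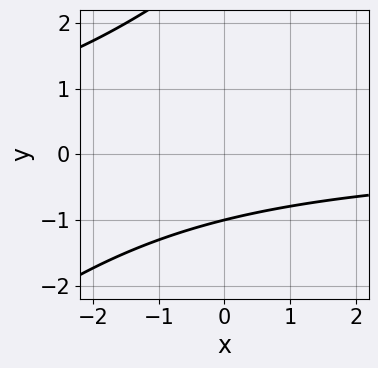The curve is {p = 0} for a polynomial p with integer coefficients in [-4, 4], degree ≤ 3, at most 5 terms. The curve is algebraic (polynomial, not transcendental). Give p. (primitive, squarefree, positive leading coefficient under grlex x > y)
x*y - y^2 + 2*y + 3

(a) The degree is 2 — no degree-1 curve has this shape.
(b) From the visible intercepts: one y-axis crossing is at y = -1; the curve avoids every integer x-axis point in the box.
(c) These observations pin down the coefficients.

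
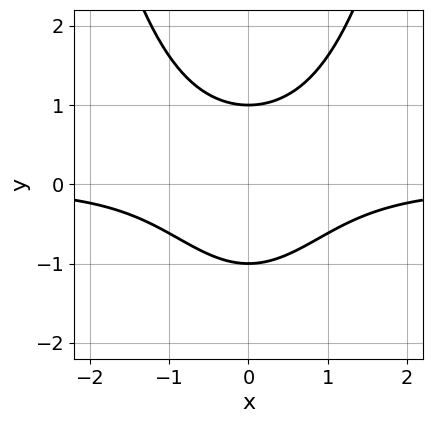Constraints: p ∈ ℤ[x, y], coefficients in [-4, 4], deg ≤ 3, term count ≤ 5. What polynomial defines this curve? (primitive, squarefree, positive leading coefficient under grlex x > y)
(a) Degree: no degree-2 curve has this shape, so deg p = 3.
(b) Symmetries: mirror symmetry x ↦ −x ⇒ only even powers of x.
(c) From the axis intercepts and sections: the curve avoids every integer x-axis point in the box; the y-axis gridline crossings are at y ∈ {-1, 1}.
(d) Together with the visible shape, these determine p as stated.

x^2*y - y^2 + 1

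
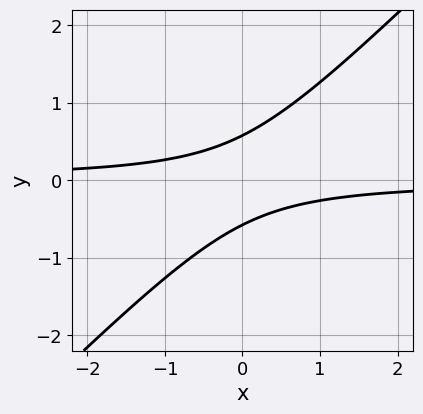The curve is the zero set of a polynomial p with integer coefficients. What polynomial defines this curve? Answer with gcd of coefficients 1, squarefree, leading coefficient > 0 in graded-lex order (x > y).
(a) deg p = 2.
(b) Reading off the gridlines: no x-intercept at any integer in the box.
(c) Assembling these constraints gives the stated polynomial.

3*x*y - 3*y^2 + 1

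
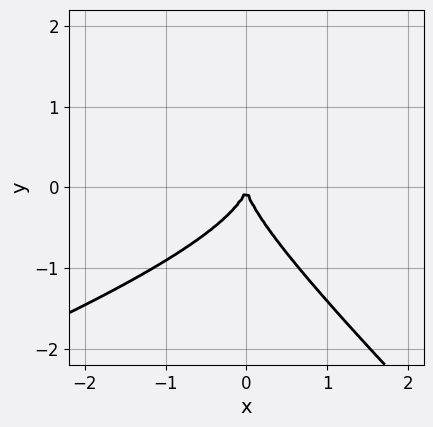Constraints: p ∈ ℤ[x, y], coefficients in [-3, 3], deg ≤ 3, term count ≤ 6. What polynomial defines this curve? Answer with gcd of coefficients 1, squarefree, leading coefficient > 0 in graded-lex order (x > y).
x^2*y - 2*x*y^2 - 3*y^3 - 3*x^2

The degree is 3 — no degree-2 curve has this shape.
From the visible intercepts: it meets the x-axis at x = 0 (among the integer gridlines); it meets the y-axis at y = 0 (among the integer gridlines).
Together with the visible shape, these determine p as stated.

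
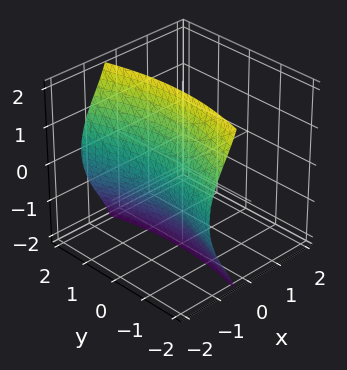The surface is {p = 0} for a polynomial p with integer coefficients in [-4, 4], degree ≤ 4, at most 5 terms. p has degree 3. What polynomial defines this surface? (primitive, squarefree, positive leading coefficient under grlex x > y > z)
3*x^3 + 3*x*z^2 + y^2 + 2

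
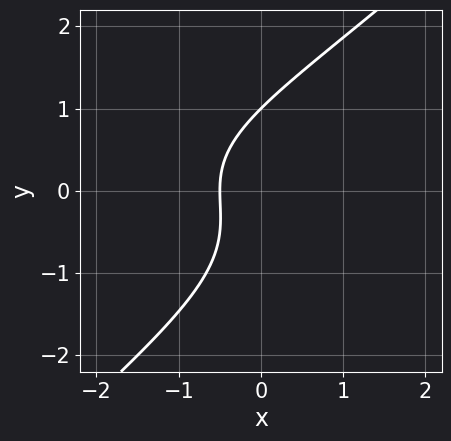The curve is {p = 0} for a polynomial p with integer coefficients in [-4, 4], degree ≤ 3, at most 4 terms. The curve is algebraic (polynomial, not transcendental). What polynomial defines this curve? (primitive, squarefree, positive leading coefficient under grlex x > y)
1. deg p = 3. No degree-2 curve has this shape.
2. From the axis intercepts and sections: it meets the y-axis at y = 1 (among the integer gridlines).
3. Together with the visible shape, these determine p as stated.

x*y^2 - y^3 + 2*x + 1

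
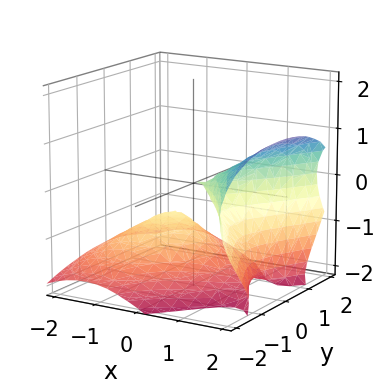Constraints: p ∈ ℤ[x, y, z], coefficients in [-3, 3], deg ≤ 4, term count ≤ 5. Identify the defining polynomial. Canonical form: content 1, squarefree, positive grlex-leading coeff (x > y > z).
2*x^3 - 3*x*z^2 - 3*z^3 - 3*y^2 - 3*z^2

(a) Degree: no degree-2 surface has this shape, so deg p = 3.
(b) From the axis intercepts and sections: one x-axis crossing is at x = 0; among the integer gridlines, it crosses the z-axis at z ∈ {-1, 0}; it meets the y-axis at y = 0 (among the integer gridlines).
(c) Solving for integer coefficients yields p as stated.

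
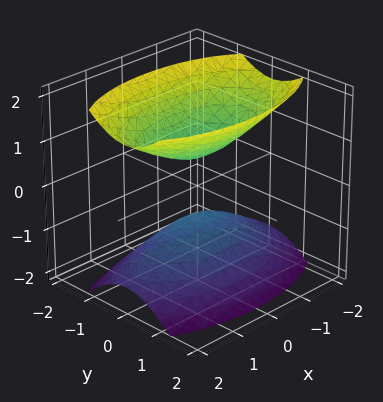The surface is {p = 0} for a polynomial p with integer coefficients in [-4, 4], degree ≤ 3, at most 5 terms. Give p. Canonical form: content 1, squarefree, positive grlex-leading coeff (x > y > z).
(a) I count 2 distinct pieces. They look like related sheets of one shape, so recover p as a whole.
(b) deg p = 2. Two sheets facing apart; a quadric.
(c) Symmetries: mirror symmetry z ↦ −z ⇒ only even powers of z; the x ↦ −x reflection is a symmetry, so x appears only in even powers; the y ↦ −y reflection is a symmetry, so y appears only in even powers.
(d) From the axis intercepts and sections: no x-intercept at any integer in the box; it misses every integer gridline on the y-axis.
(e) The integer polynomial consistent with all of this is the stated p.

x^2 + 3*y^2 - 2*z^2 + 1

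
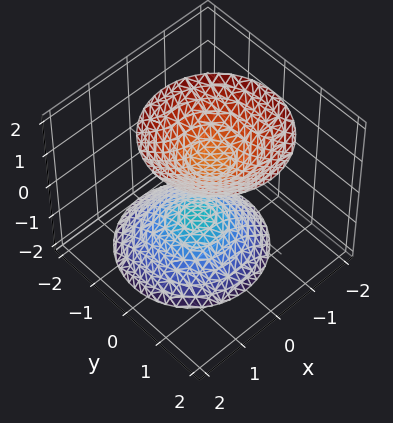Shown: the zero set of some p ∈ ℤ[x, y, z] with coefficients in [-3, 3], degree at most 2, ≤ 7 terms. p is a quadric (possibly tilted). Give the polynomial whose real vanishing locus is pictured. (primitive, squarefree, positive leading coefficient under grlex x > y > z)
3*x^2 + 3*y^2 - y*z - 2*z^2 + 2

1. I count 2 distinct pieces. Treating them together as one polynomial.
2. Degree: no degree-1 surface has this shape, so deg p = 2.
3. Reading off the gridlines: among the integer gridlines, it crosses the z-axis at z ∈ {-1, 1}; no x-intercept at any integer in the box.
4. Together with the visible shape, these determine p as stated.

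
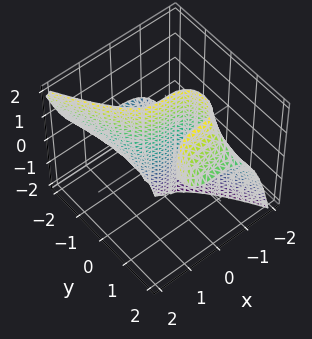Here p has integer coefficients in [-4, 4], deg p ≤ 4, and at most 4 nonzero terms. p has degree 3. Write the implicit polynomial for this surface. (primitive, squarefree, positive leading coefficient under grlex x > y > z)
3*x^3 - 2*y^2*z + y*z + 3*y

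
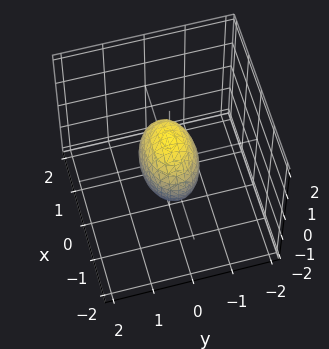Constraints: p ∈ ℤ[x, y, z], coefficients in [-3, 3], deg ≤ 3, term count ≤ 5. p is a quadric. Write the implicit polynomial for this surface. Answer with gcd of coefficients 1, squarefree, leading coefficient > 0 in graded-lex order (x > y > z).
deg p = 2. A closed, bounded, convex surface; a quadric.
Symmetries: it's symmetric under y → −y, forcing even powers of y; the x ↦ −x reflection is a symmetry, so x appears only in even powers; the z ↦ −z reflection is a symmetry, so z appears only in even powers.
Against the integer gridlines: among the integer gridlines, it crosses the x-axis at x ∈ {-1, 1}; the z-axis gridline crossings are at z ∈ {-1, 1}.
Assembling these constraints gives the stated polynomial.

x^2 + 2*y^2 + z^2 - 1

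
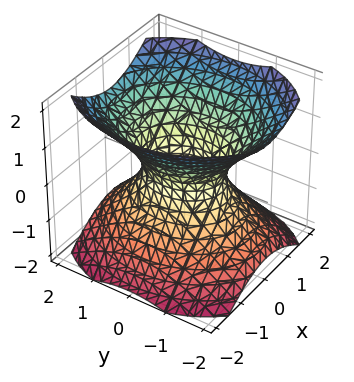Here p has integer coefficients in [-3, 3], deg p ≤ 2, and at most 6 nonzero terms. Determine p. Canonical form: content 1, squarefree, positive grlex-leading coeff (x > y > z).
The degree is 2 — one connected sheet with a waist; a quadric.
Symmetries: the y ↦ −y reflection is a symmetry, so y appears only in even powers; it's symmetric under z → −z, forcing even powers of z; the x ↦ −x reflection is a symmetry, so x appears only in even powers.
Observable constraints: among the integer gridlines, it crosses the y-axis at y ∈ {-1, 1}; it misses every integer gridline on the z-axis.
Assembling these constraints gives the stated polynomial.

3*x^2 + 2*y^2 - 3*z^2 - 2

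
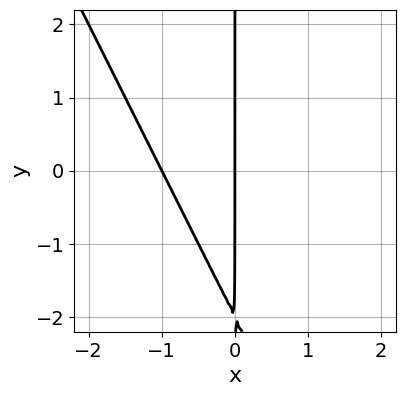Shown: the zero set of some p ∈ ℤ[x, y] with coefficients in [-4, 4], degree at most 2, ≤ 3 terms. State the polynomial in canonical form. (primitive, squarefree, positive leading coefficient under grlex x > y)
First, degree: no degree-1 curve has this shape, so deg p = 2.
Then, reading off the gridlines: among the integer gridlines, it crosses the x-axis at x ∈ {-1, 0}; the visible y-axis segment lies entirely on the curve.
Finally, matching integer coefficients to the picture gives p.

2*x^2 + x*y + 2*x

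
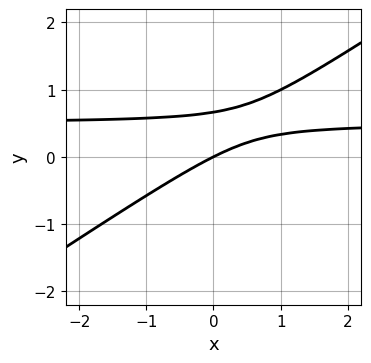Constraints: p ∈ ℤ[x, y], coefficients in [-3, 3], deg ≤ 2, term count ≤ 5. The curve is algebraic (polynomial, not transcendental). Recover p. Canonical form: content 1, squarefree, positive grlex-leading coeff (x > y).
First, deg p = 2. No degree-1 curve has this shape.
Then, checking where it meets the axes: one y-axis crossing is at y = 0; it meets the x-axis at x = 0 (among the integer gridlines).
Finally, putting this together gives p.

2*x*y - 3*y^2 - x + 2*y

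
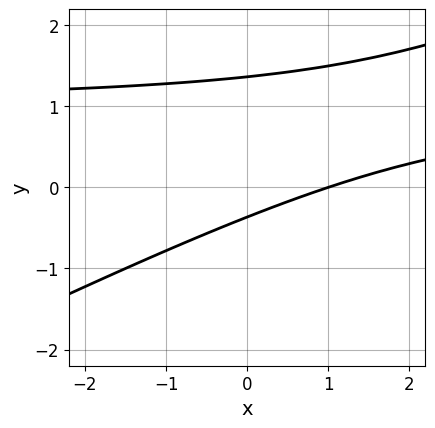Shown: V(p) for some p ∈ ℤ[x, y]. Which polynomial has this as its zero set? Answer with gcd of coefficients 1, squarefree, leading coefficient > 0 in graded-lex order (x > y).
x*y - 2*y^2 - x + 2*y + 1

The degree is 2 — no degree-1 curve has this shape.
Observable constraints: it crosses the x-axis at the gridline x = 1.
The integer polynomial consistent with all of this is the stated p.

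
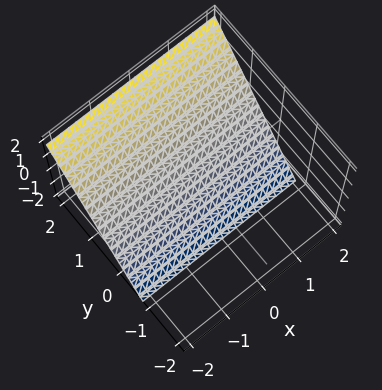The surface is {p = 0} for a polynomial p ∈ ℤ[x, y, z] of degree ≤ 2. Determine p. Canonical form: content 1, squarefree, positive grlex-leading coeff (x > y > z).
First, degree: every cross-section is a straight line — this is a plane, so deg p = 1.
Next, reading off the gridlines: no x-intercept at any integer in the box; one z-axis crossing is at z = -1.
Finally, matching integer coefficients to the picture gives p.

3*y - 2*z - 2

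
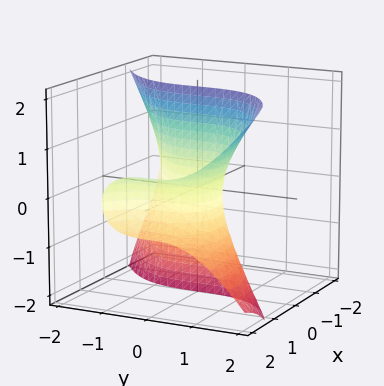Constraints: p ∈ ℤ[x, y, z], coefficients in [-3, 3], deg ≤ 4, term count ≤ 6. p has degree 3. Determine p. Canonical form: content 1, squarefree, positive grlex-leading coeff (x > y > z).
3*x*z^2 - 2*y^3 - 2*x^2 + 3*x

(a) The degree is 3 — no degree-2 surface has this shape.
(b) From the axis intercepts and sections: the visible z-axis segment lies entirely on the surface; it meets the y-axis at y = 0 (among the integer gridlines); it crosses the x-axis at the gridline x = 0.
(c) Matching integer coefficients to the picture gives p.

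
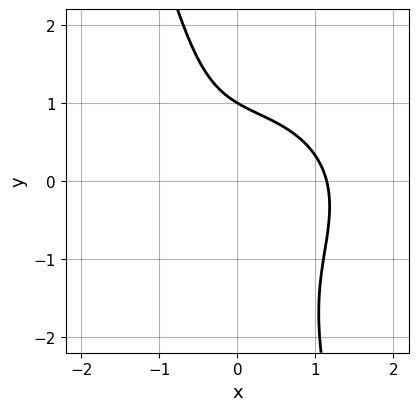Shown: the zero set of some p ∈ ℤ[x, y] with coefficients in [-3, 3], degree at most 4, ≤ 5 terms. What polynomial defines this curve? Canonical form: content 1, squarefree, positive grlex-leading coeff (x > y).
First, deg p = 3. The shape is more complex than any degree-2 curve.
Then, observable constraints: it meets the y-axis at y = 1 (among the integer gridlines).
Finally, fitting integer coefficients to these (and the overall shape) gives p.

2*x^3 + 3*x*y^2 + y^3 + 2*y - 3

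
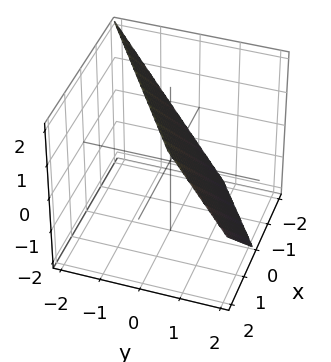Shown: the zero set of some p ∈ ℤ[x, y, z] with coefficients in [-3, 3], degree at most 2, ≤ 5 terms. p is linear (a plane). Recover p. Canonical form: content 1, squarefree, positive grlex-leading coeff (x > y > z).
2*x - 3*y - 2*z + 2

First, degree: the surface is flat (a plane), so deg p = 1.
Next, against the integer gridlines: one x-axis crossing is at x = -1; it crosses the z-axis at the gridline z = 1.
Finally, the integer polynomial consistent with all of this is the stated p.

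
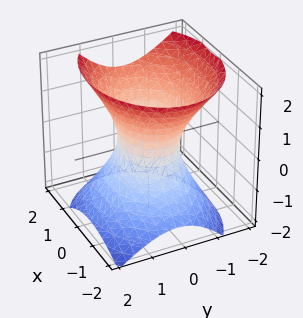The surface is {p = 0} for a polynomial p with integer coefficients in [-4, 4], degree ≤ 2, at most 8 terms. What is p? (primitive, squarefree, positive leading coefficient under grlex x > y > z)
2*x^2 - x*z + 3*y^2 + y*z - 2*z^2 - 2

deg p = 2. A generic line meets the surface in up to 2 points.
Reading off the gridlines: no z-intercept at any integer in the box; the x-axis gridline crossings are at x ∈ {-1, 1}.
Together with the visible shape, these determine p as stated.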